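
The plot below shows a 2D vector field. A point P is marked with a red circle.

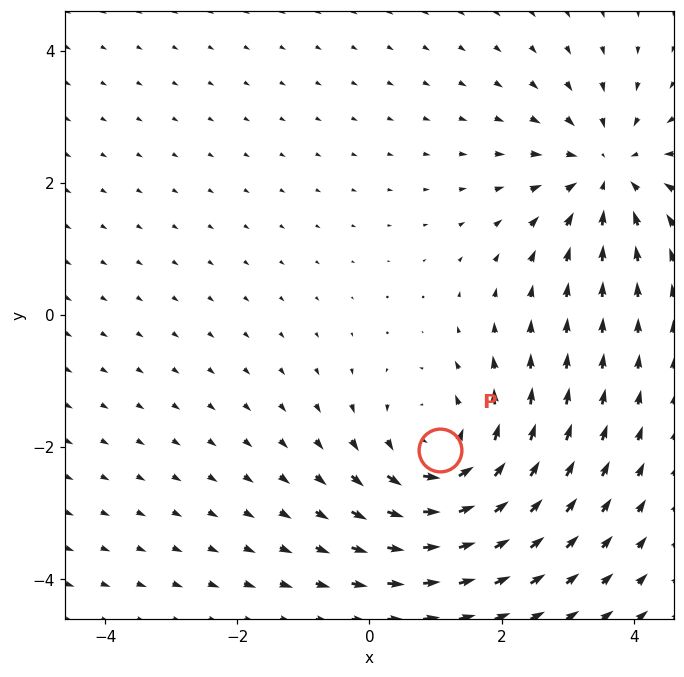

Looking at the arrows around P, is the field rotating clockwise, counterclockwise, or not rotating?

Near P at (1.1, -2.0) the arrows circulate counterclockwise. The curl (z-component) there is about +4; positive curl means counterclockwise rotation.

counterclockwise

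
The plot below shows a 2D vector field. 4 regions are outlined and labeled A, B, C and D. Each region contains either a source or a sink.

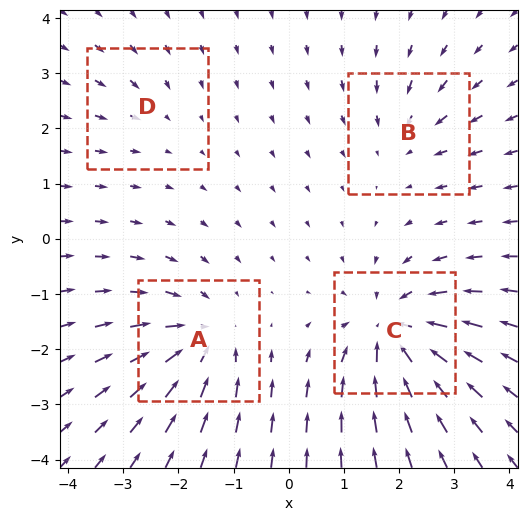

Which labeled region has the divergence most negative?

Divergence at each region's feature centre — A: about -5, B: about -3, C: about -7, D: about -2. Region C is most negative.

C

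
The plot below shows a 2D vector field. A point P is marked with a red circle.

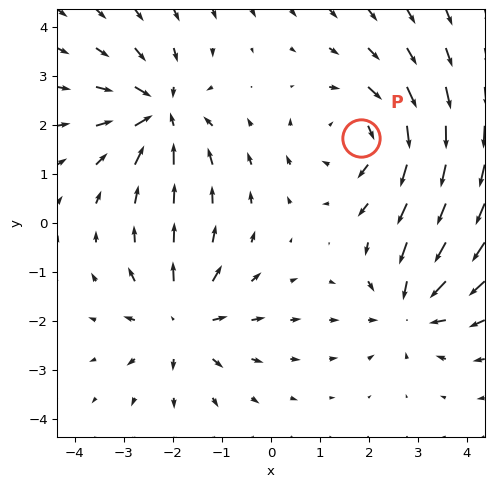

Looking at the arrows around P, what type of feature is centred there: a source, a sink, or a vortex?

vortex

At P (1.8, 1.7) the arrows circulate clockwise. Divergence ≈0, curl about -4 — near-zero divergence with nonzero curl is a vortex.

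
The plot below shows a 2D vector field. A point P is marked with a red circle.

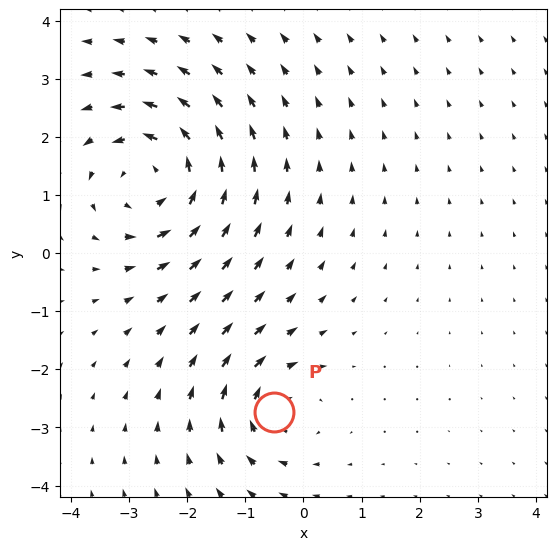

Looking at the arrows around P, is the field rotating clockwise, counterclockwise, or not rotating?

Near P at (-0.5, -2.7) the arrows circulate clockwise. The curl (z-component) there is about -4; negative curl means clockwise rotation.

clockwise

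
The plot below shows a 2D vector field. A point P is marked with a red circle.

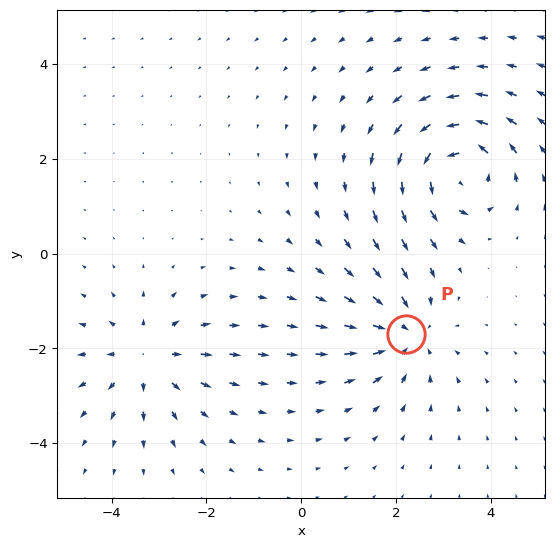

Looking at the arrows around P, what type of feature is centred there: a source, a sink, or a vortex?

At P (2.2, -1.7) the arrows converge inward. Divergence about -4, curl ≈0 — negative divergence with near-zero curl is a sink.

sink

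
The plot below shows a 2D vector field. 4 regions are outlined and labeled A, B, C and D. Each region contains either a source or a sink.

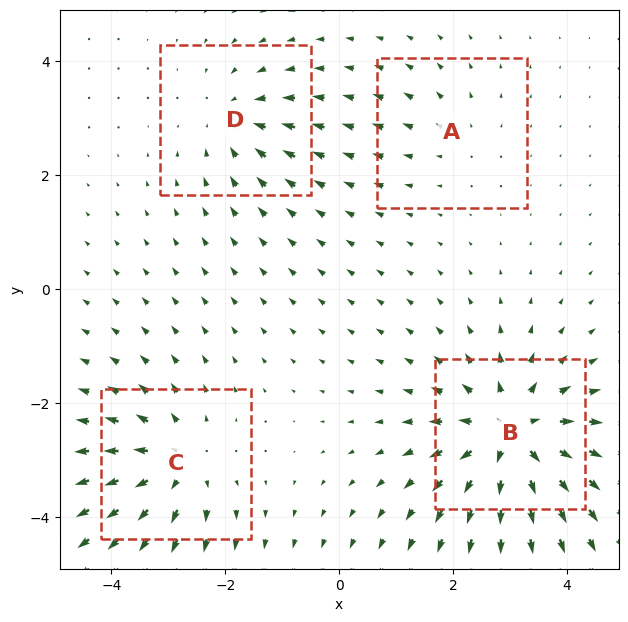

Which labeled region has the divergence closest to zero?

A

Divergence at each region's feature centre — A: about +2, B: about +7, C: about +5, D: about -4. Region A is closest to zero.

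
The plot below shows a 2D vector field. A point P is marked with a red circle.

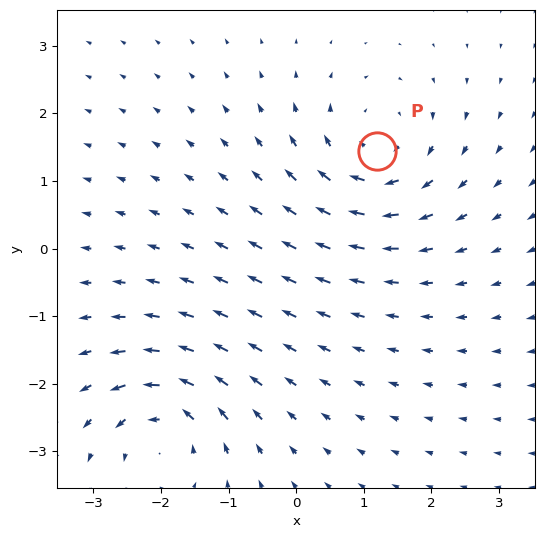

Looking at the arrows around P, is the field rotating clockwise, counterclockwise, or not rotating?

Near P at (1.2, 1.5) the arrows circulate clockwise. The curl (z-component) there is about -3; negative curl means clockwise rotation.

clockwise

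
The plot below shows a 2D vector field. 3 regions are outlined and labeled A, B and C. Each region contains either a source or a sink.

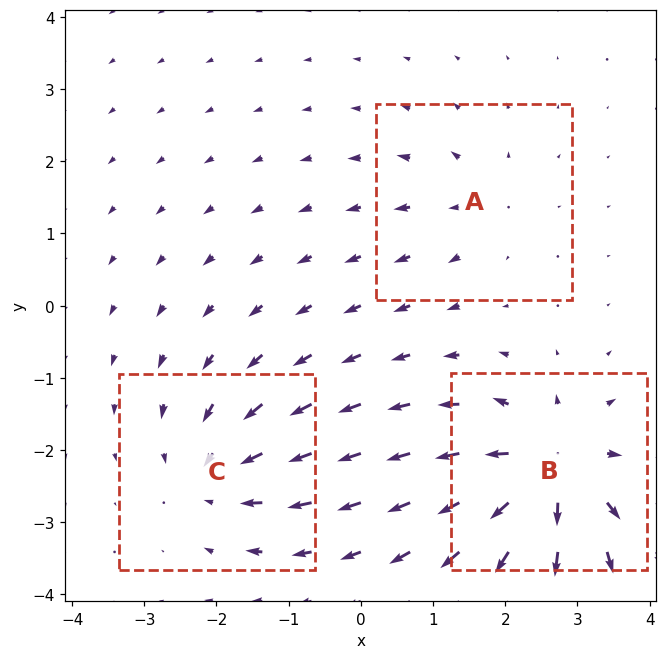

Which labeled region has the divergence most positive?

Divergence at each region's feature centre — A: about +2, B: about +6, C: about -4. Region B is most positive.

B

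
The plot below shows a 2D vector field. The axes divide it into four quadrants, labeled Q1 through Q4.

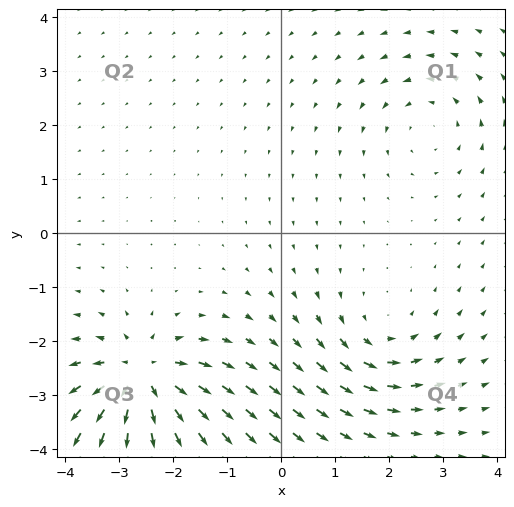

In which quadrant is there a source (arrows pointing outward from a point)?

The source sits at approximately (-2.6, -2.7), which lies in quadrant Q3. The divergence there is about +7, positive as expected for a source.

Q3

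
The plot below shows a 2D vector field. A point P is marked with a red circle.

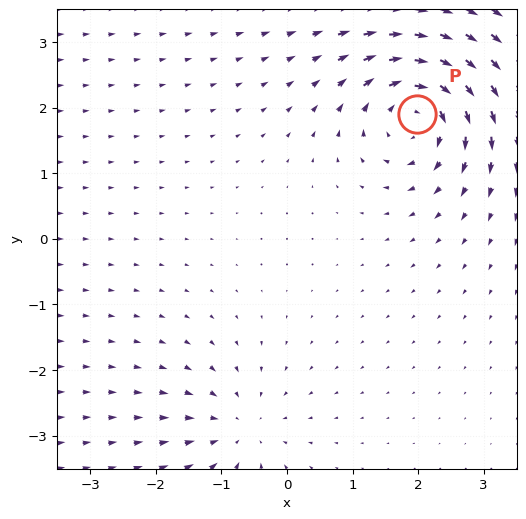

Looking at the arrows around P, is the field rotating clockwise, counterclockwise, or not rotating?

Near P at (2.0, 1.9) the arrows circulate clockwise. The curl (z-component) there is about -6; negative curl means clockwise rotation.

clockwise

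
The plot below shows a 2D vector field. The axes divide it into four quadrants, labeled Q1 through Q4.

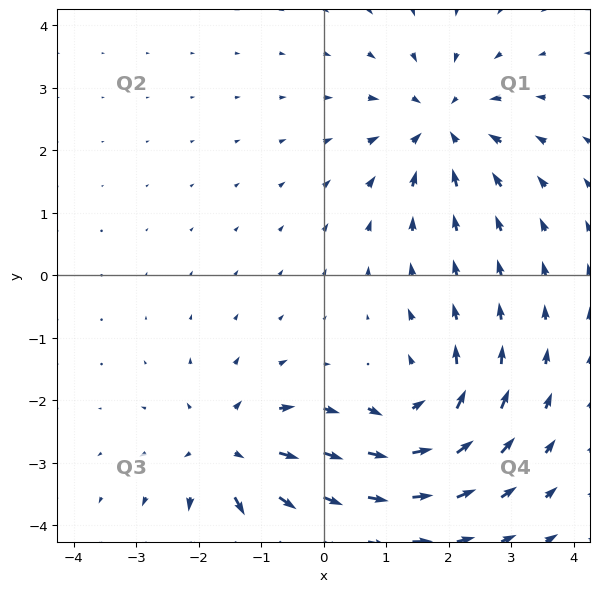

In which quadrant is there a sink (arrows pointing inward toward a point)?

The sink sits at approximately (1.9, 2.4), which lies in quadrant Q1. The divergence there is about -5, negative as expected for a sink.

Q1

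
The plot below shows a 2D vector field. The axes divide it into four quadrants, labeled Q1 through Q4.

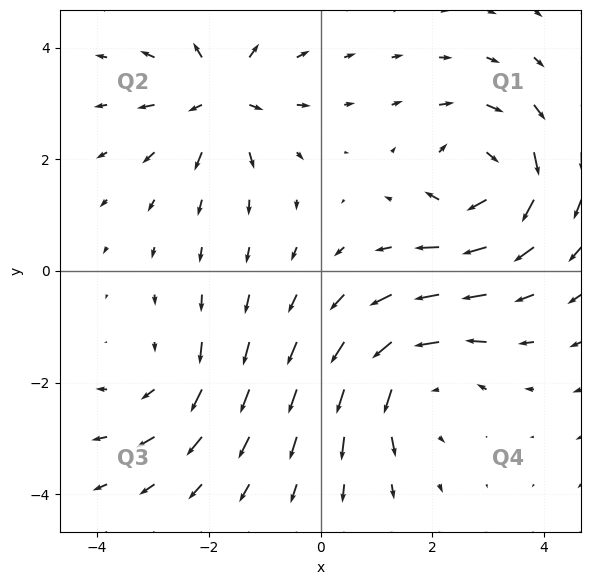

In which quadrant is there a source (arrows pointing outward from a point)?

Q2

The source sits at approximately (-1.8, 3.1), which lies in quadrant Q2. The divergence there is about +5, positive as expected for a source.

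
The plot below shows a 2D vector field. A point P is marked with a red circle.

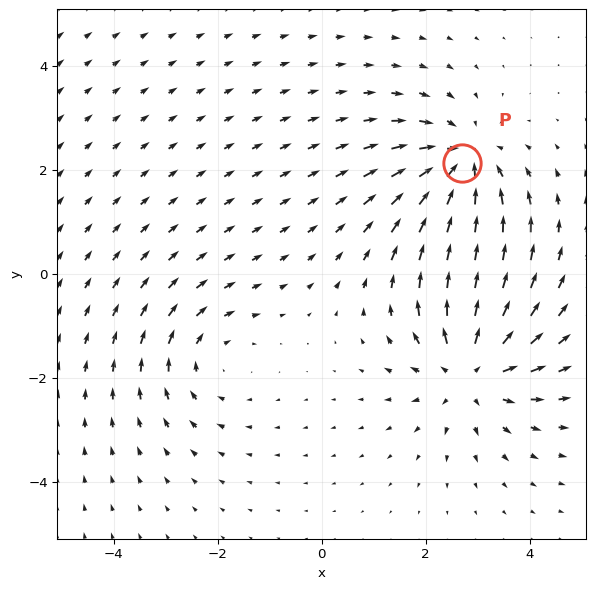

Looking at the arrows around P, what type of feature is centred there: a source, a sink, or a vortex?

sink

At P (2.7, 2.1) the arrows converge inward. Divergence about -4, curl ≈0 — negative divergence with near-zero curl is a sink.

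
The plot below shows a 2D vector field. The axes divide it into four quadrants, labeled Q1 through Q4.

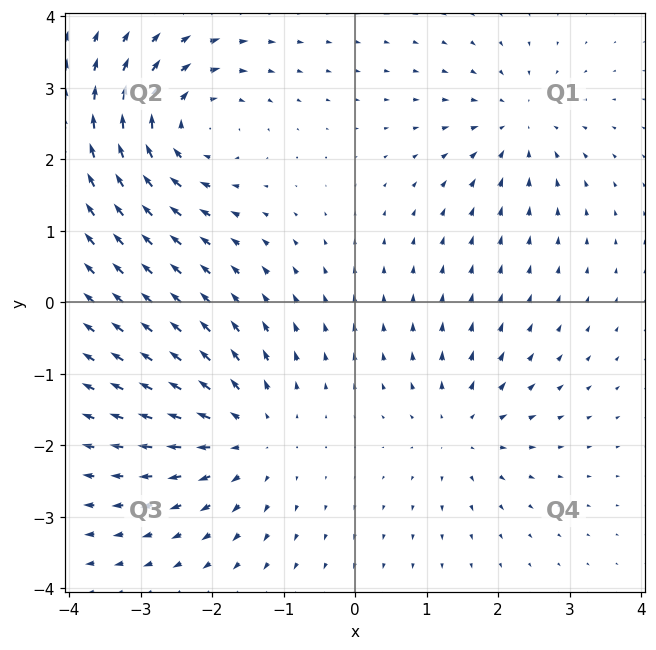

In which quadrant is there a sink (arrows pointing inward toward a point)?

Q1

The sink sits at approximately (2.3, 2.5), which lies in quadrant Q1. The divergence there is about -4, negative as expected for a sink.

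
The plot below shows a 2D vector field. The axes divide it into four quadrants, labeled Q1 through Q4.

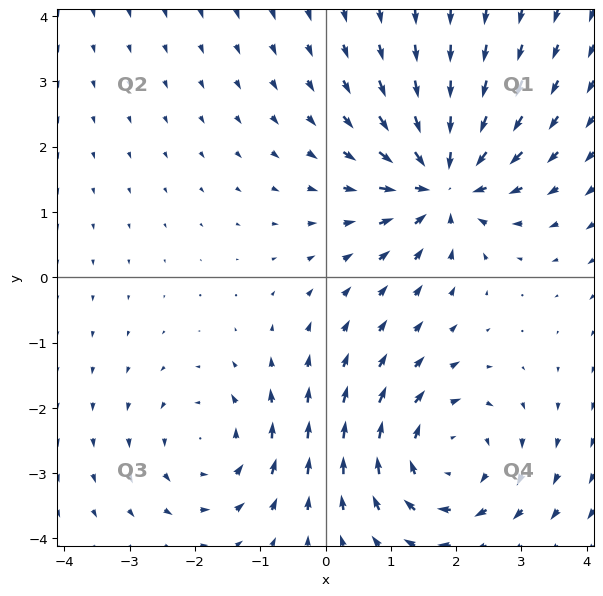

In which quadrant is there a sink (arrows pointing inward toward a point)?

The sink sits at approximately (1.8, 1.5), which lies in quadrant Q1. The divergence there is about -6, negative as expected for a sink.

Q1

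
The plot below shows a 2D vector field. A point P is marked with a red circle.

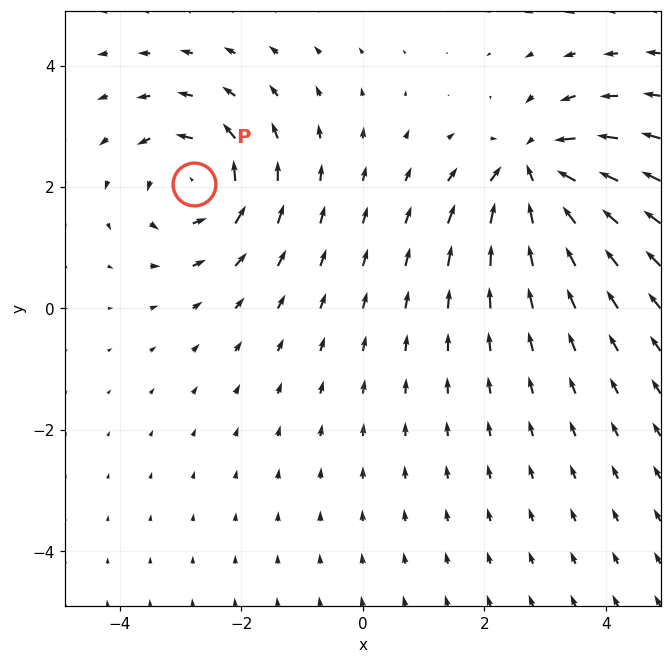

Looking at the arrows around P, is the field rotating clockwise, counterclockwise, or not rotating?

counterclockwise

Near P at (-2.8, 2.0) the arrows circulate counterclockwise. The curl (z-component) there is about +5; positive curl means counterclockwise rotation.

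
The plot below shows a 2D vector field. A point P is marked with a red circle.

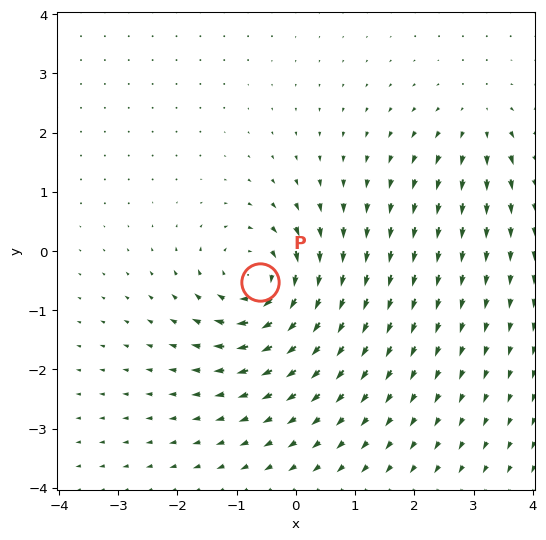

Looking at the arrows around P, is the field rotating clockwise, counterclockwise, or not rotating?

clockwise

Near P at (-0.6, -0.5) the arrows circulate clockwise. The curl (z-component) there is about -5; negative curl means clockwise rotation.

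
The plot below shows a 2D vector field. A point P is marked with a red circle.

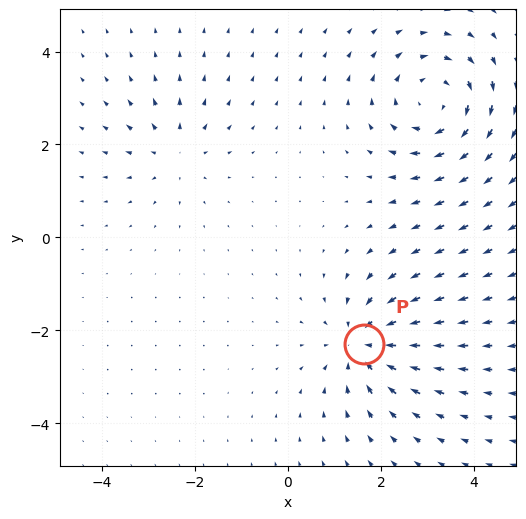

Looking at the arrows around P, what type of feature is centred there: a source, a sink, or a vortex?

sink

At P (1.6, -2.3) the arrows converge inward. Divergence about -4, curl ≈0 — negative divergence with near-zero curl is a sink.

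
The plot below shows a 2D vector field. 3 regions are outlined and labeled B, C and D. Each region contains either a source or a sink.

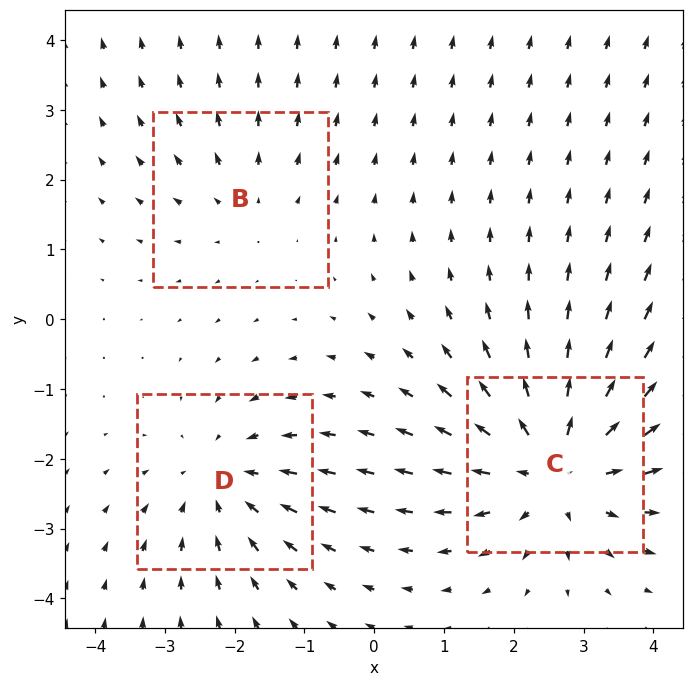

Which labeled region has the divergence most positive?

Divergence at each region's feature centre — B: about +2, C: about +4, D: about -3. Region C is most positive.

C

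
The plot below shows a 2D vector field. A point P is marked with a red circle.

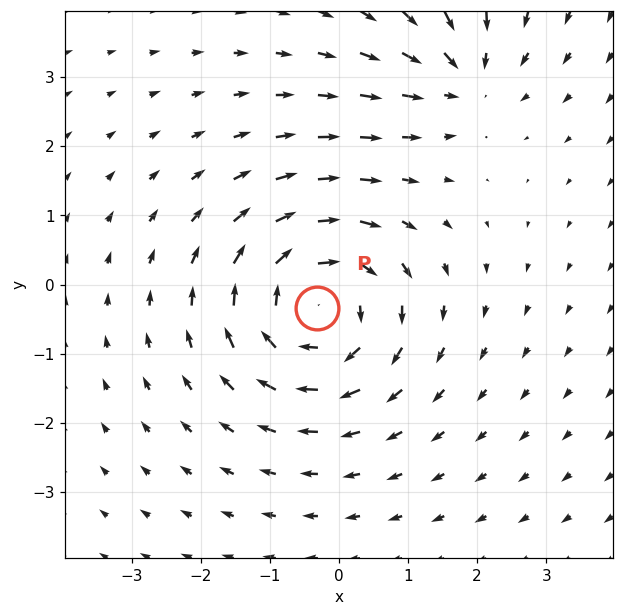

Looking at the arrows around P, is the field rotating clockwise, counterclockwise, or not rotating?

clockwise

Near P at (-0.3, -0.3) the arrows circulate clockwise. The curl (z-component) there is about -4; negative curl means clockwise rotation.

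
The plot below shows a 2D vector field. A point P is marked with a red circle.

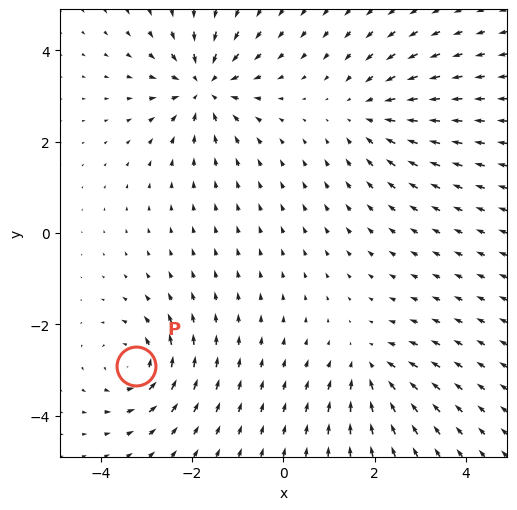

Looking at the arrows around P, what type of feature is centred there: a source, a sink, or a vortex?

vortex

At P (-3.2, -2.9) the arrows circulate counterclockwise. Divergence ≈0, curl about +5 — near-zero divergence with nonzero curl is a vortex.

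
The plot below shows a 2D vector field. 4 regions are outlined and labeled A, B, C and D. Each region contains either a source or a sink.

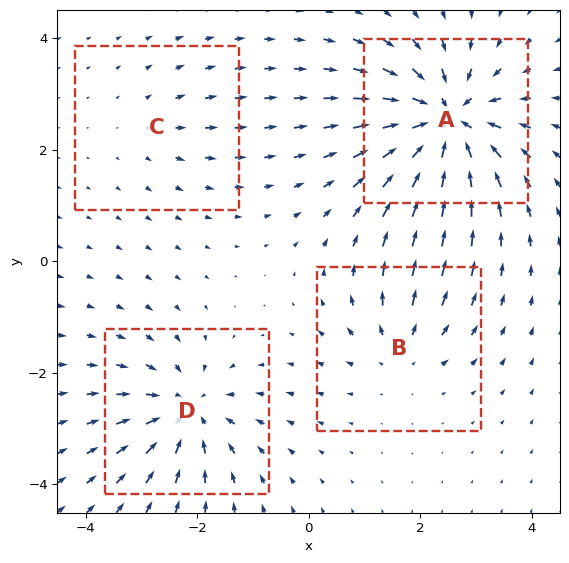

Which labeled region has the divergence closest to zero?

C

Divergence at each region's feature centre — A: about -8, B: about +4, C: about +2, D: about -5. Region C is closest to zero.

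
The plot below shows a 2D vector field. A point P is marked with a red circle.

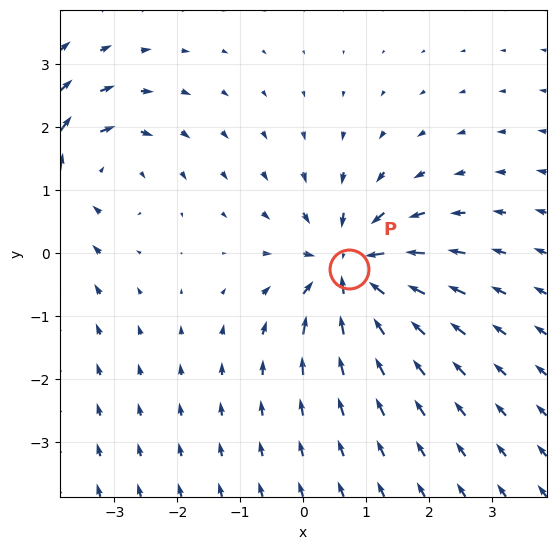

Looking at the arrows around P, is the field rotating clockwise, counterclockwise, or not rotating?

Near P at (0.7, -0.2) the arrows show no circulation. The curl there is ≈0.

not rotating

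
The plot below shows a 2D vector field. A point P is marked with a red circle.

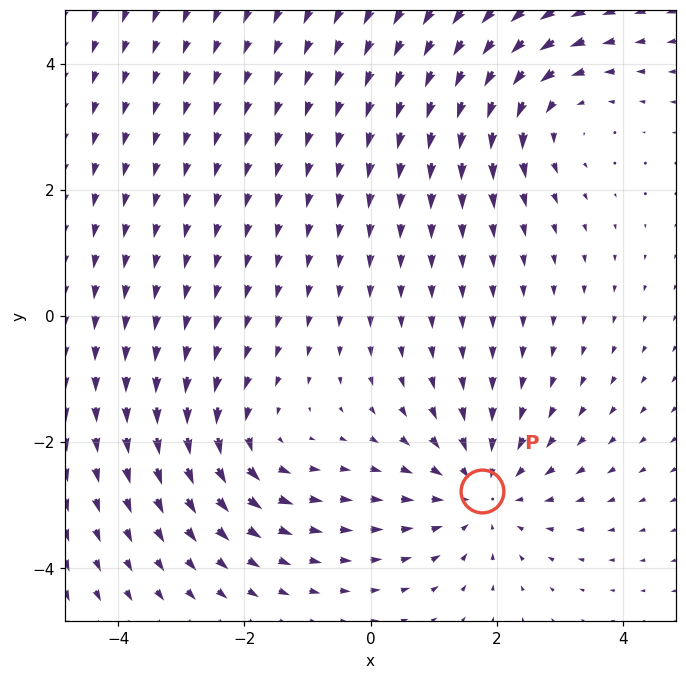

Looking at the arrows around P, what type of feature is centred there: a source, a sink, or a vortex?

sink

At P (1.8, -2.8) the arrows converge inward. Divergence about -3, curl ≈0 — negative divergence with near-zero curl is a sink.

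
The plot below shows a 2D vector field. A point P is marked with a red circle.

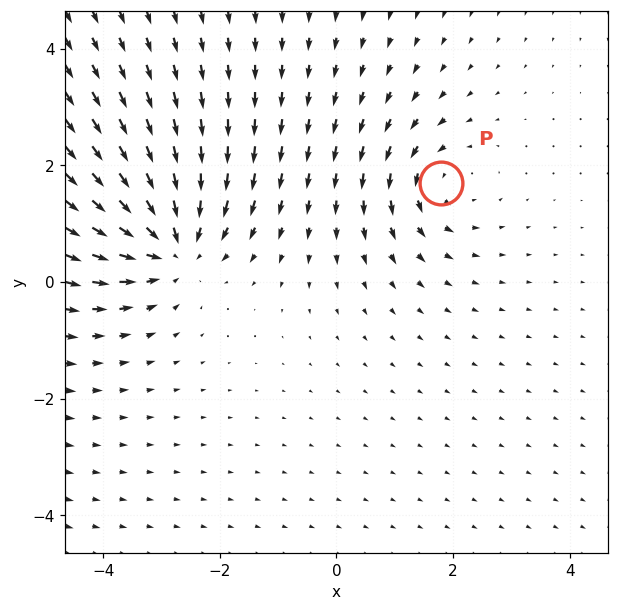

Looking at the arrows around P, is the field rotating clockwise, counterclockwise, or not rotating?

counterclockwise

Near P at (1.8, 1.7) the arrows circulate counterclockwise. The curl (z-component) there is about +3; positive curl means counterclockwise rotation.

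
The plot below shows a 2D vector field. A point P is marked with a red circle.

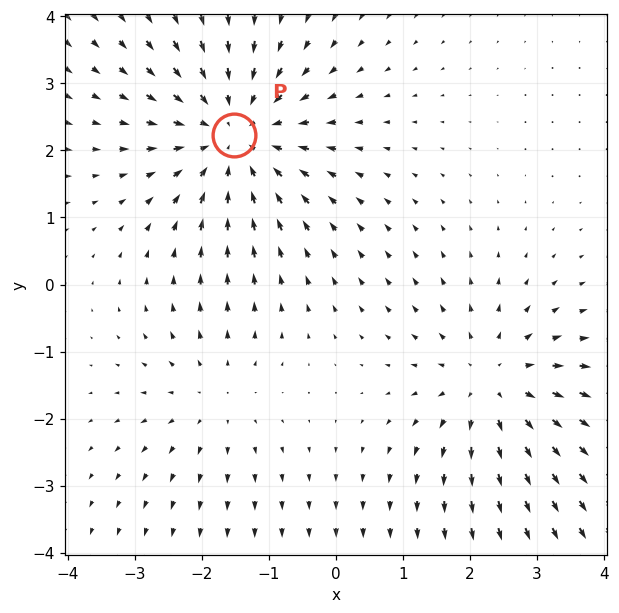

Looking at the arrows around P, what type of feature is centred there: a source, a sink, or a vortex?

sink

At P (-1.5, 2.2) the arrows converge inward. Divergence about -4, curl ≈0 — negative divergence with near-zero curl is a sink.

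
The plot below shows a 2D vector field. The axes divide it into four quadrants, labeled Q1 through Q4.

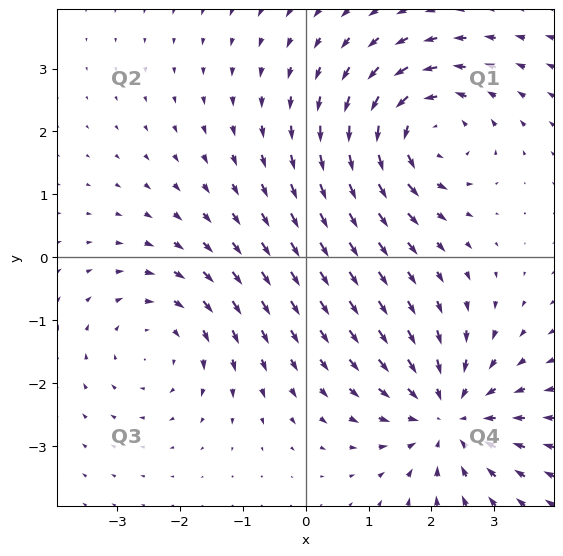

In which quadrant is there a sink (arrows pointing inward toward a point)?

The sink sits at approximately (2.3, -2.5), which lies in quadrant Q4. The divergence there is about -4, negative as expected for a sink.

Q4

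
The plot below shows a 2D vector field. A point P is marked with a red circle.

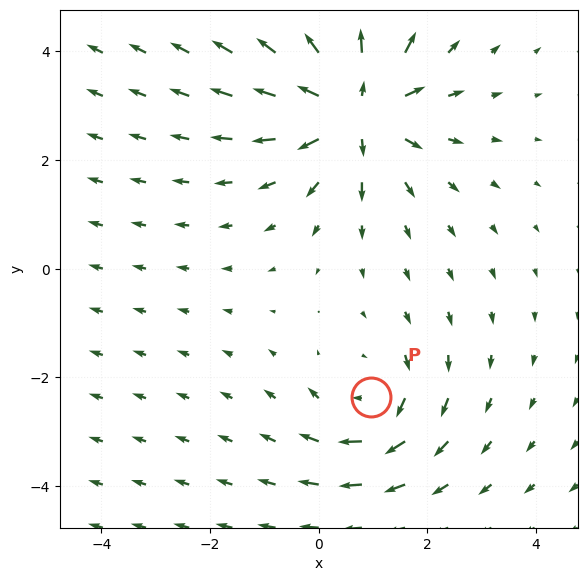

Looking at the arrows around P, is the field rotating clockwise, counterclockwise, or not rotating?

Near P at (1.0, -2.4) the arrows circulate clockwise. The curl (z-component) there is about -3; negative curl means clockwise rotation.

clockwise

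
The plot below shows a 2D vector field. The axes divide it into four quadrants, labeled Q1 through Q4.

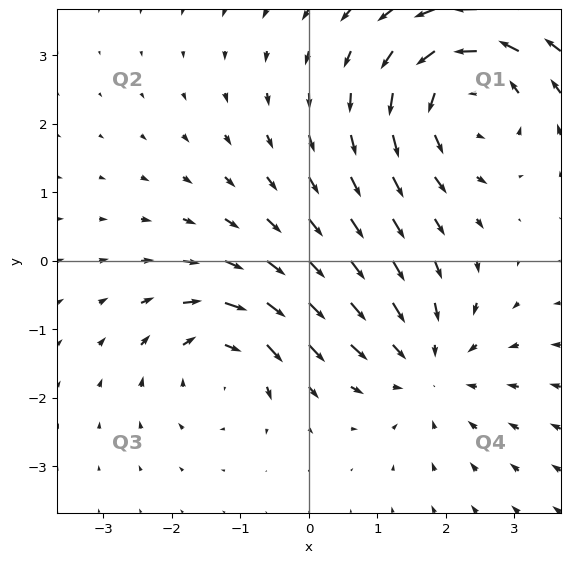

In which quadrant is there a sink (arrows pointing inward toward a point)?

Q4

The sink sits at approximately (1.7, -1.5), which lies in quadrant Q4. The divergence there is about -3, negative as expected for a sink.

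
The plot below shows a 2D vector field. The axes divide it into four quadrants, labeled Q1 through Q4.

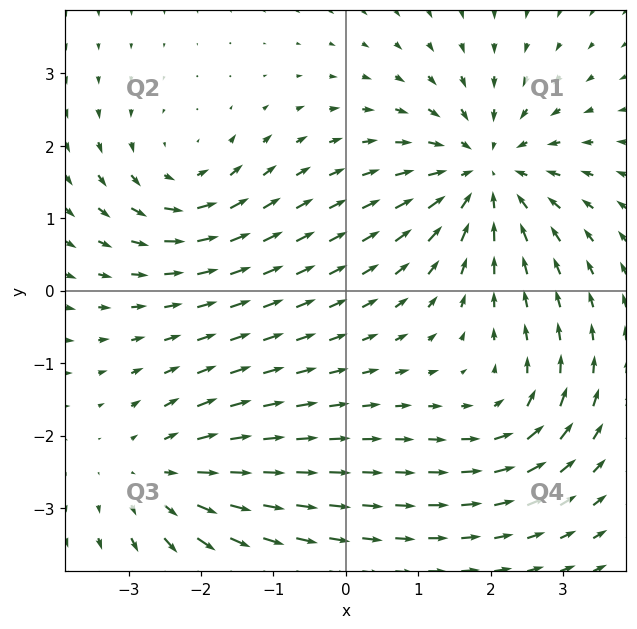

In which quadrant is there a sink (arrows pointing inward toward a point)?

The sink sits at approximately (1.9, 1.6), which lies in quadrant Q1. The divergence there is about -5, negative as expected for a sink.

Q1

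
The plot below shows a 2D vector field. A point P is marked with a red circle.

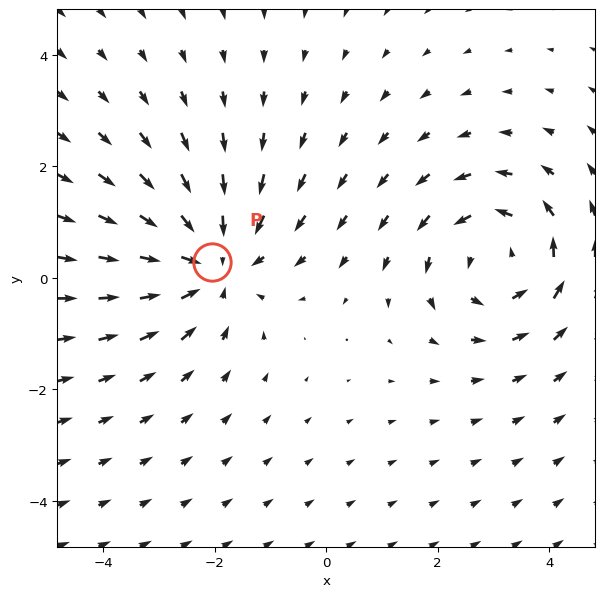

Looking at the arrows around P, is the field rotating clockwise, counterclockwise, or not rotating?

not rotating

Near P at (-2.0, 0.3) the arrows show no circulation. The curl there is ≈0.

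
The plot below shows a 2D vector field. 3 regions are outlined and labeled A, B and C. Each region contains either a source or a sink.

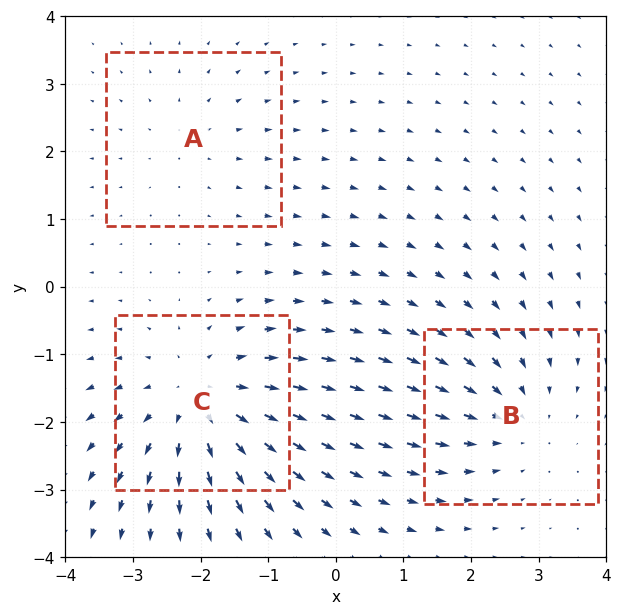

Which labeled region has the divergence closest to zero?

Divergence at each region's feature centre — A: about +2, B: about -3, C: about +4. Region A is closest to zero.

A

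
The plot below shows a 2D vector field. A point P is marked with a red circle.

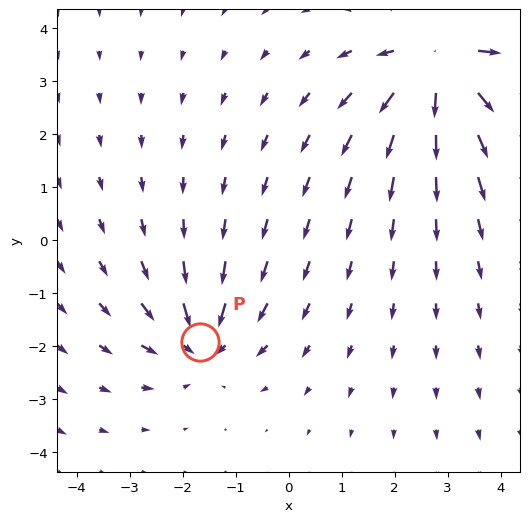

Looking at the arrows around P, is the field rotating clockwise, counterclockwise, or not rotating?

Near P at (-1.7, -1.9) the arrows show no circulation. The curl there is ≈0.

not rotating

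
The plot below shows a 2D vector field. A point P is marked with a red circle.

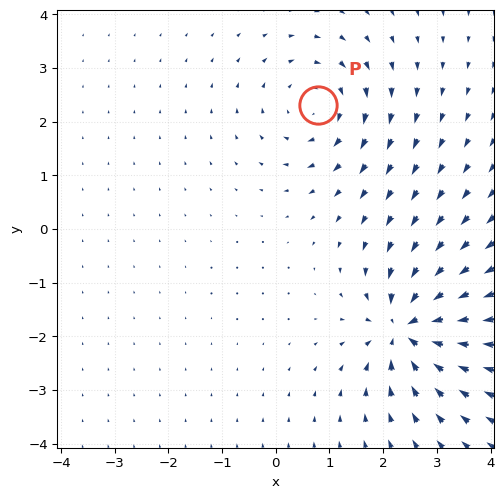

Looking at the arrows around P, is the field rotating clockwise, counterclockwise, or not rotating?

Near P at (0.8, 2.3) the arrows circulate clockwise. The curl (z-component) there is about -4; negative curl means clockwise rotation.

clockwise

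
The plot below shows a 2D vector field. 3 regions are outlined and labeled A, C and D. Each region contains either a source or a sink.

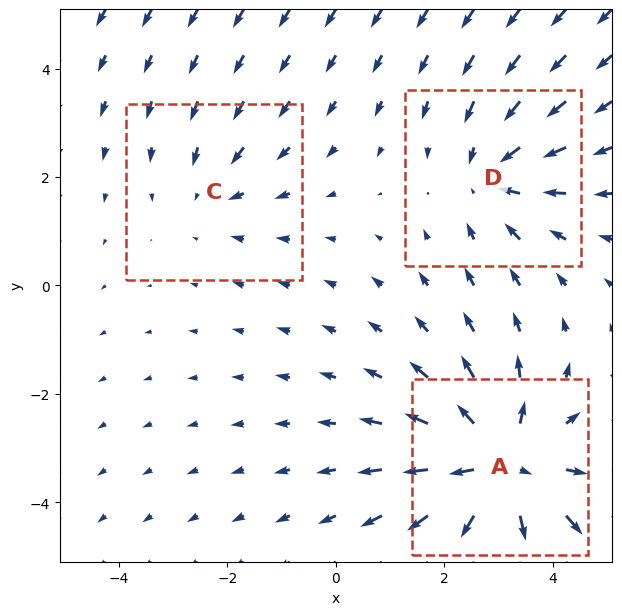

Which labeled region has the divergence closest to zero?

C

Divergence at each region's feature centre — A: about +4, C: about -2, D: about -3. Region C is closest to zero.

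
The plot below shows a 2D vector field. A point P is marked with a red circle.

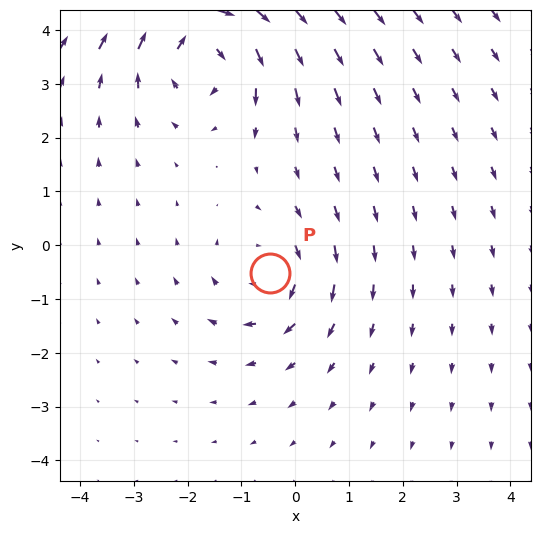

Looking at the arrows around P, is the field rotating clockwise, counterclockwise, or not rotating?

Near P at (-0.5, -0.5) the arrows circulate clockwise. The curl (z-component) there is about -3; negative curl means clockwise rotation.

clockwise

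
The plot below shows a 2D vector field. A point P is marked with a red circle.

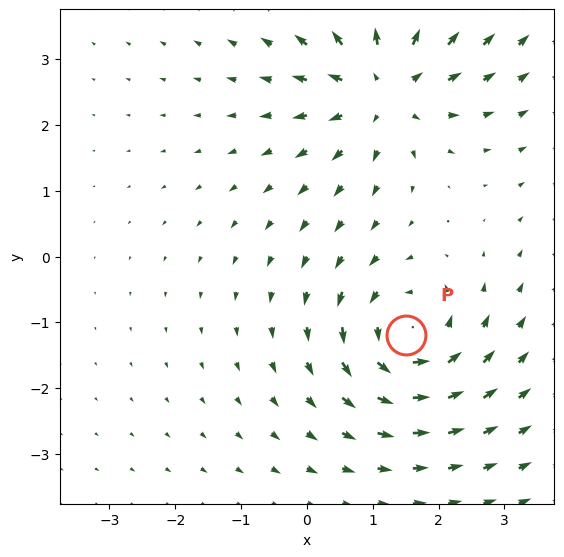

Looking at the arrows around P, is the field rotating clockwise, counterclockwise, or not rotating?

counterclockwise

Near P at (1.5, -1.2) the arrows circulate counterclockwise. The curl (z-component) there is about +5; positive curl means counterclockwise rotation.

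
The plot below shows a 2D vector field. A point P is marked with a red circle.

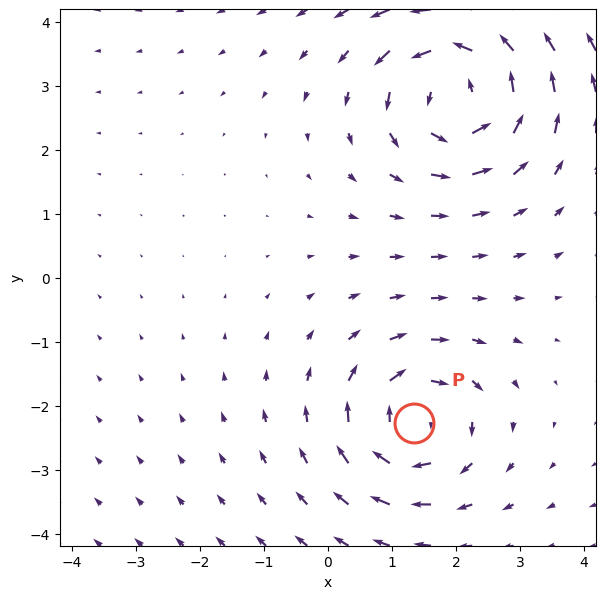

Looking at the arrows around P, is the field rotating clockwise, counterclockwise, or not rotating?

Near P at (1.3, -2.3) the arrows circulate clockwise. The curl (z-component) there is about -4; negative curl means clockwise rotation.

clockwise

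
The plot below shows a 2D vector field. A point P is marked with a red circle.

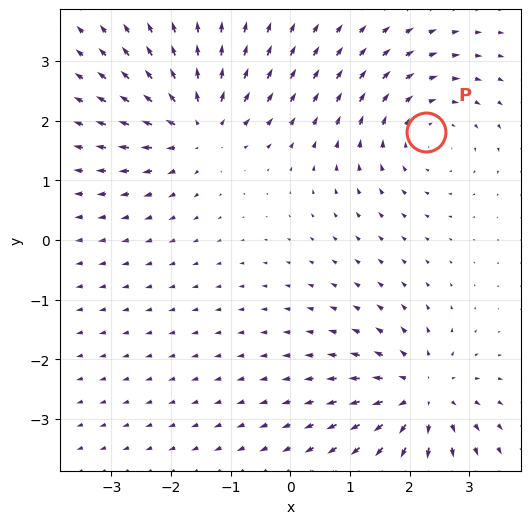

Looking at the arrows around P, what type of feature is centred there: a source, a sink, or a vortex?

vortex

At P (2.3, 1.8) the arrows circulate clockwise. Divergence ≈0, curl about -4 — near-zero divergence with nonzero curl is a vortex.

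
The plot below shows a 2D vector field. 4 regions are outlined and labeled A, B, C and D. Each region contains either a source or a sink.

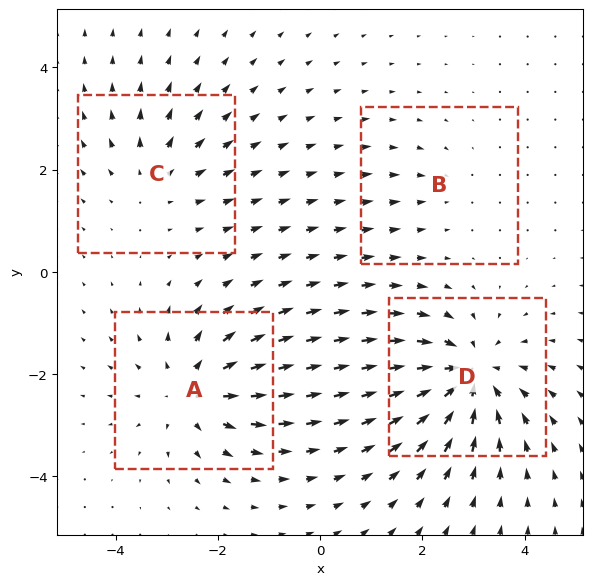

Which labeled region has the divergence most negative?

Divergence at each region's feature centre — A: about +5, B: about -2, C: about +3, D: about -7. Region D is most negative.

D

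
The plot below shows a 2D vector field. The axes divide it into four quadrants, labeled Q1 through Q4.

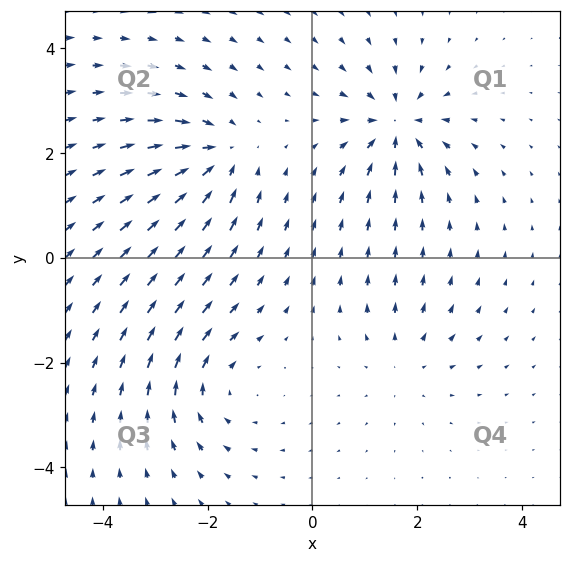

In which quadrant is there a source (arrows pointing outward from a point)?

Q4

The source sits at approximately (1.8, -2.0), which lies in quadrant Q4. The divergence there is about +3, positive as expected for a source.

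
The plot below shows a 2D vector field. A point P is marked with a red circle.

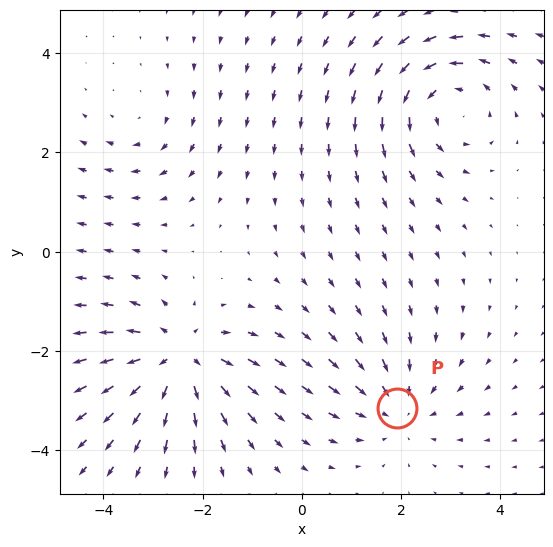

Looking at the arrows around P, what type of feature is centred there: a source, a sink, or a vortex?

At P (1.9, -3.2) the arrows converge inward. Divergence about -3, curl ≈0 — negative divergence with near-zero curl is a sink.

sink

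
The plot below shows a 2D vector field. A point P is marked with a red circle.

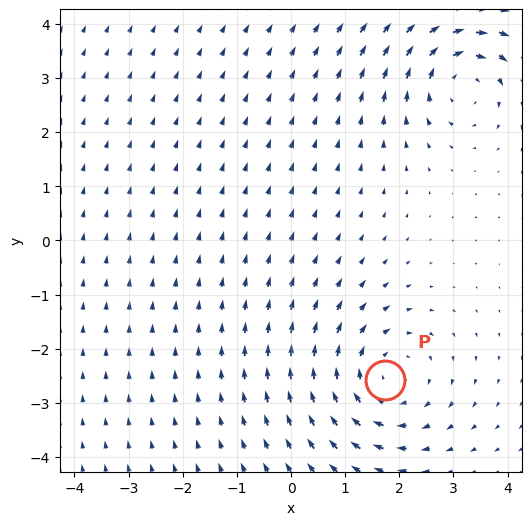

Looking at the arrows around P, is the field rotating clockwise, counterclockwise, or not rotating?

clockwise

Near P at (1.7, -2.6) the arrows circulate clockwise. The curl (z-component) there is about -3; negative curl means clockwise rotation.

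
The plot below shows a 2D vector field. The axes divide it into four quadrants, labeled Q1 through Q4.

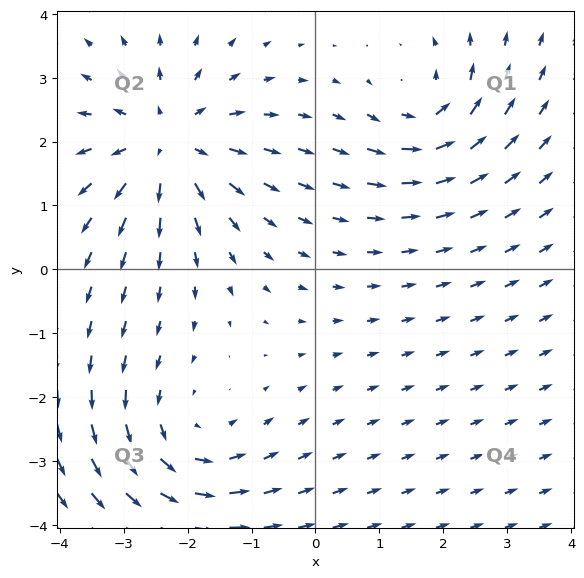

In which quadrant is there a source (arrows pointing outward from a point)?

Q2

The source sits at approximately (-2.3, 2.0), which lies in quadrant Q2. The divergence there is about +5, positive as expected for a source.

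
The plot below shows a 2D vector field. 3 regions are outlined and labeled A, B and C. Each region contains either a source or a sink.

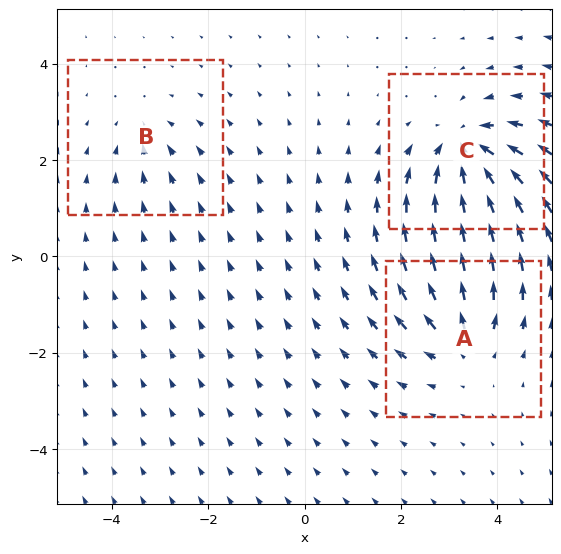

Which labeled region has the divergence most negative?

C

Divergence at each region's feature centre — A: about +4, B: about -2, C: about -6. Region C is most negative.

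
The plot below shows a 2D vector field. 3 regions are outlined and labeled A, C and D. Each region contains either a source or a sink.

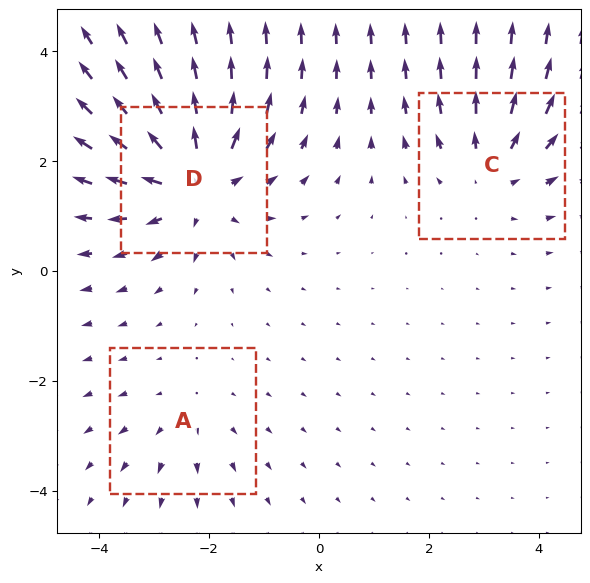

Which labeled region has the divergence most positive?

D

Divergence at each region's feature centre — A: about +2, C: about +3, D: about +5. Region D is most positive.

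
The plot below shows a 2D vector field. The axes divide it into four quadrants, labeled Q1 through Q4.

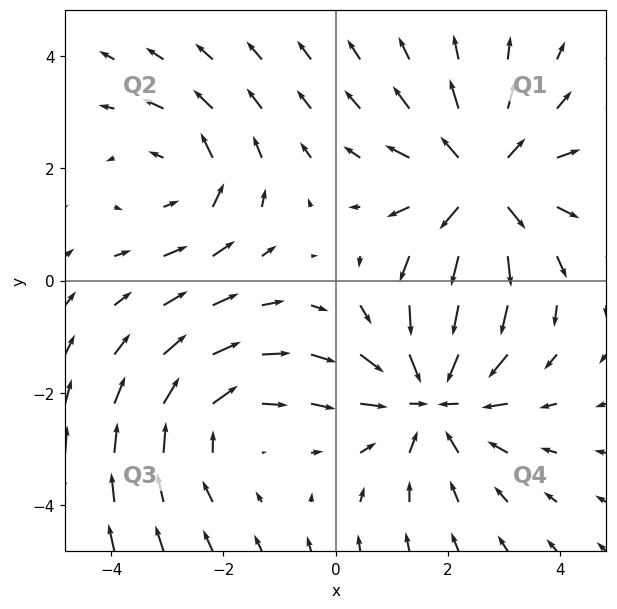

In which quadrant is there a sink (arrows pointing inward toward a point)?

The sink sits at approximately (1.7, -2.1), which lies in quadrant Q4. The divergence there is about -4, negative as expected for a sink.

Q4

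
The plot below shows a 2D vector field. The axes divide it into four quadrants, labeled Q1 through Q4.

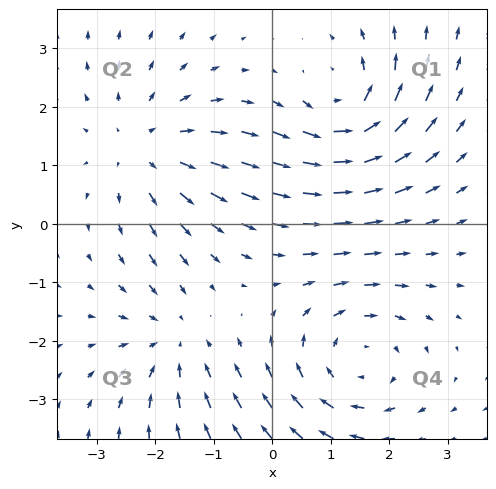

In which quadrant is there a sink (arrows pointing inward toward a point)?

The sink sits at approximately (-1.7, -2.0), which lies in quadrant Q3. The divergence there is about -3, negative as expected for a sink.

Q3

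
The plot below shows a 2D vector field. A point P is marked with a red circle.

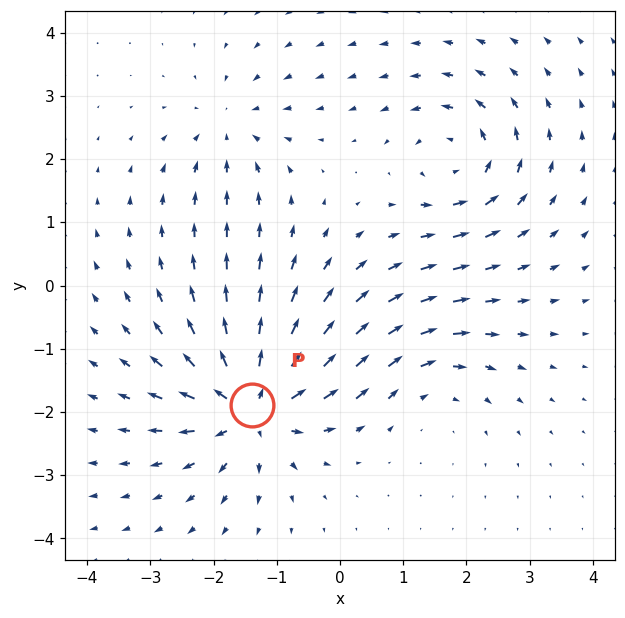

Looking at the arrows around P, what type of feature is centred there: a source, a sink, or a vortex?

source

At P (-1.4, -1.9) the arrows spread outward. Divergence about +7, curl ≈0 — positive divergence with near-zero curl is a source.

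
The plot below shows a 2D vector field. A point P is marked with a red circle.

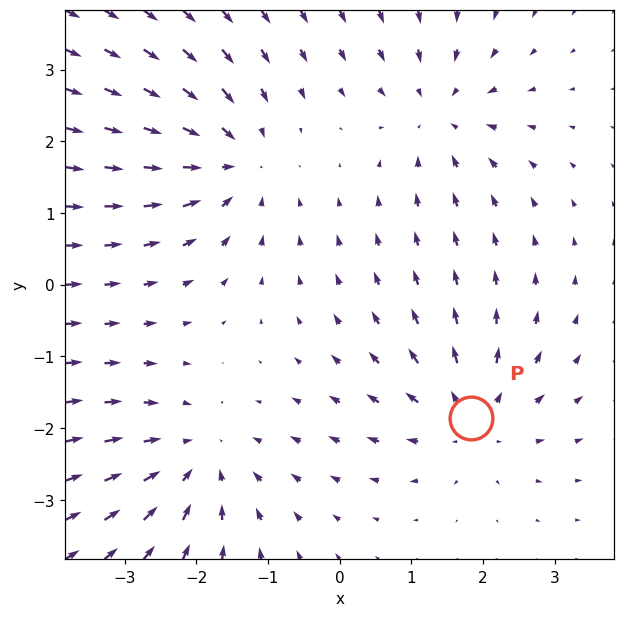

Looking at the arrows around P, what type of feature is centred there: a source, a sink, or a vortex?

At P (1.8, -1.9) the arrows spread outward. Divergence about +4, curl ≈0 — positive divergence with near-zero curl is a source.

source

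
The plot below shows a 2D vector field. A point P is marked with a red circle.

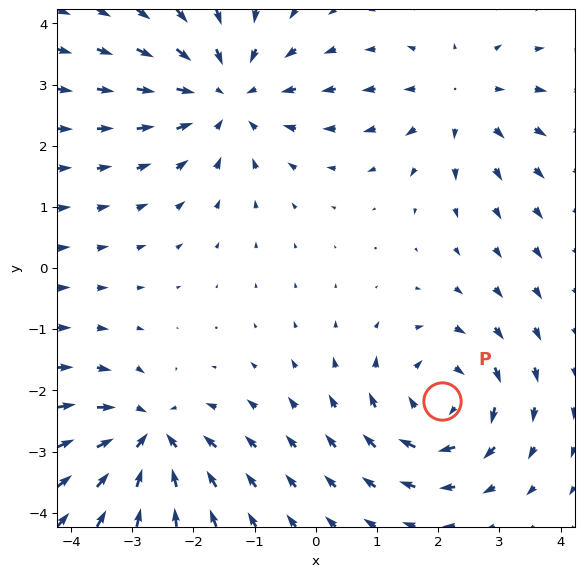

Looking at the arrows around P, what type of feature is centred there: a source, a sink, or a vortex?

At P (2.1, -2.2) the arrows circulate clockwise. Divergence ≈0, curl about -4 — near-zero divergence with nonzero curl is a vortex.

vortex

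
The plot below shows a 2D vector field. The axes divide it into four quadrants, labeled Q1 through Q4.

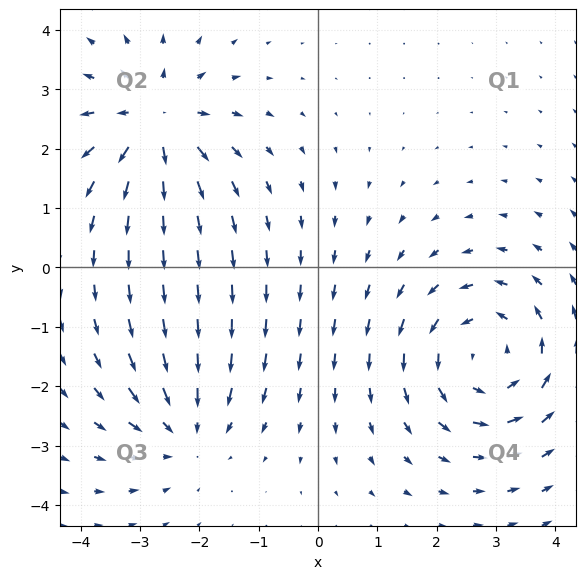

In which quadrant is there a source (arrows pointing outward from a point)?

Q2

The source sits at approximately (-2.7, 2.4), which lies in quadrant Q2. The divergence there is about +4, positive as expected for a source.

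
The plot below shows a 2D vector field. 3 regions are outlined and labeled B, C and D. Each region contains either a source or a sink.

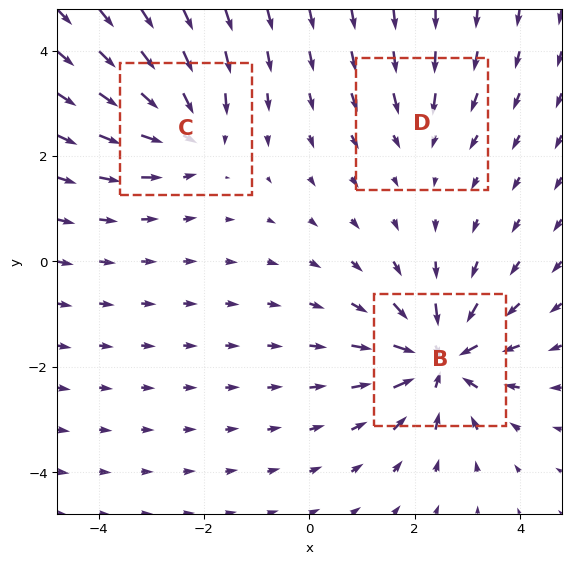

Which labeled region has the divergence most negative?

B

Divergence at each region's feature centre — B: about -6, C: about -4, D: about -2. Region B is most negative.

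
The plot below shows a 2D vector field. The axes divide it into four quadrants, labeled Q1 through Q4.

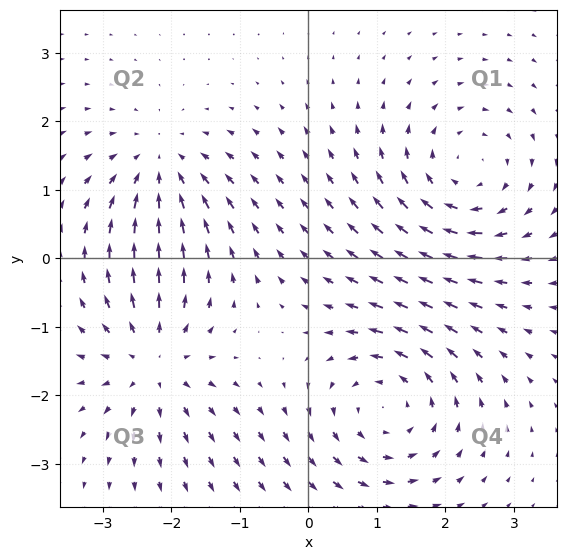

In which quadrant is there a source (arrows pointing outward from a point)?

Q3

The source sits at approximately (-2.3, -1.5), which lies in quadrant Q3. The divergence there is about +4, positive as expected for a source.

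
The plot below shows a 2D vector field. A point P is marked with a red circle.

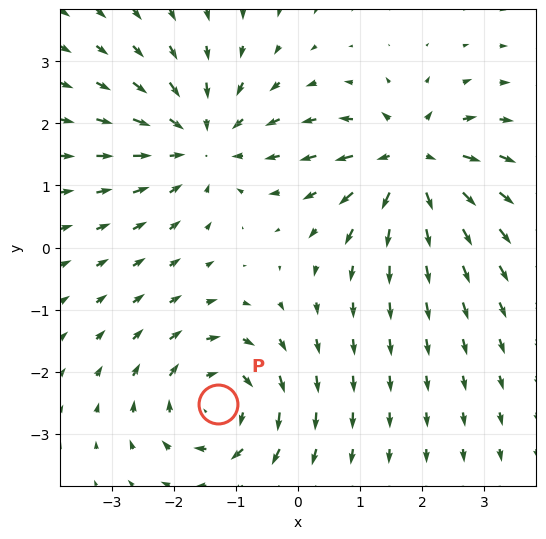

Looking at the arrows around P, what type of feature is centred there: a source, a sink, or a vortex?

vortex

At P (-1.3, -2.5) the arrows circulate clockwise. Divergence ≈0, curl about -5 — near-zero divergence with nonzero curl is a vortex.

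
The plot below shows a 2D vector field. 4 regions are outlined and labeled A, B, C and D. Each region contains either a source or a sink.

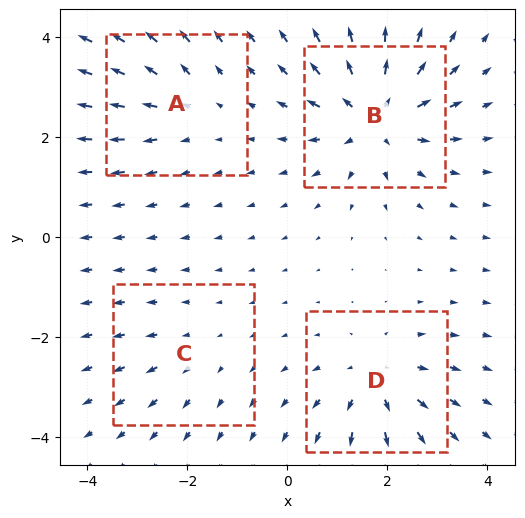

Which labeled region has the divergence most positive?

Divergence at each region's feature centre — A: about +3, B: about +7, C: about +2, D: about +5. Region B is most positive.

B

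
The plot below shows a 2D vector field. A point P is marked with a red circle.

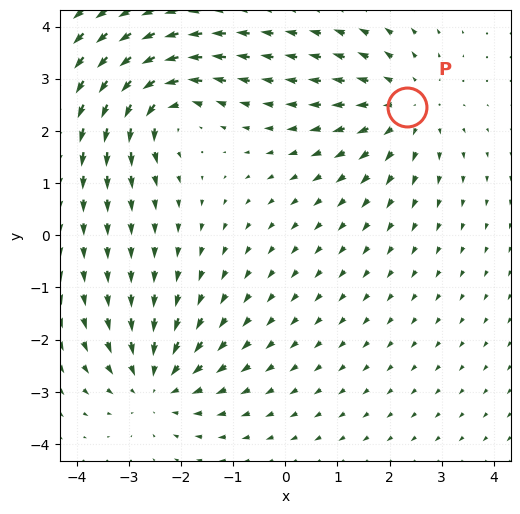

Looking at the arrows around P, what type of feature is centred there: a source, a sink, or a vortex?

At P (2.3, 2.5) the arrows spread outward. Divergence about +4, curl ≈0 — positive divergence with near-zero curl is a source.

source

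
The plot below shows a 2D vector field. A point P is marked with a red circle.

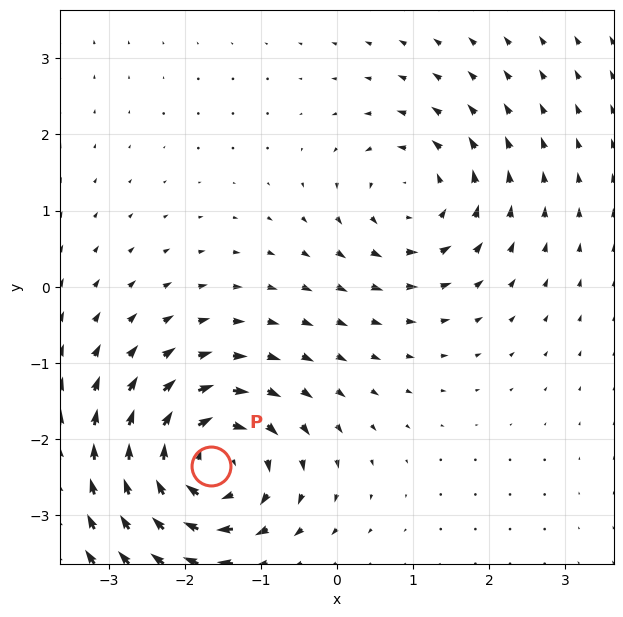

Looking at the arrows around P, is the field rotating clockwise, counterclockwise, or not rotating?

clockwise

Near P at (-1.7, -2.4) the arrows circulate clockwise. The curl (z-component) there is about -7; negative curl means clockwise rotation.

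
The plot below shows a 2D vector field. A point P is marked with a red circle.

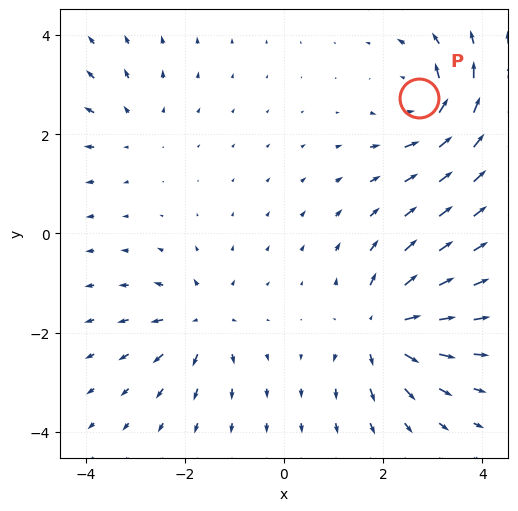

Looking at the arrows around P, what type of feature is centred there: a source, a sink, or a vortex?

vortex

At P (2.7, 2.7) the arrows circulate counterclockwise. Divergence ≈0, curl about +6 — near-zero divergence with nonzero curl is a vortex.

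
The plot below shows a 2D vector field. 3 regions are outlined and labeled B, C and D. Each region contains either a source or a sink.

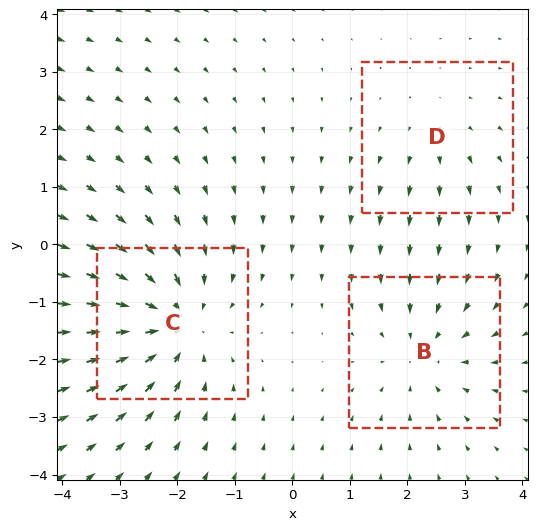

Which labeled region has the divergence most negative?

Divergence at each region's feature centre — B: about -3, C: about -4, D: about +2. Region C is most negative.

C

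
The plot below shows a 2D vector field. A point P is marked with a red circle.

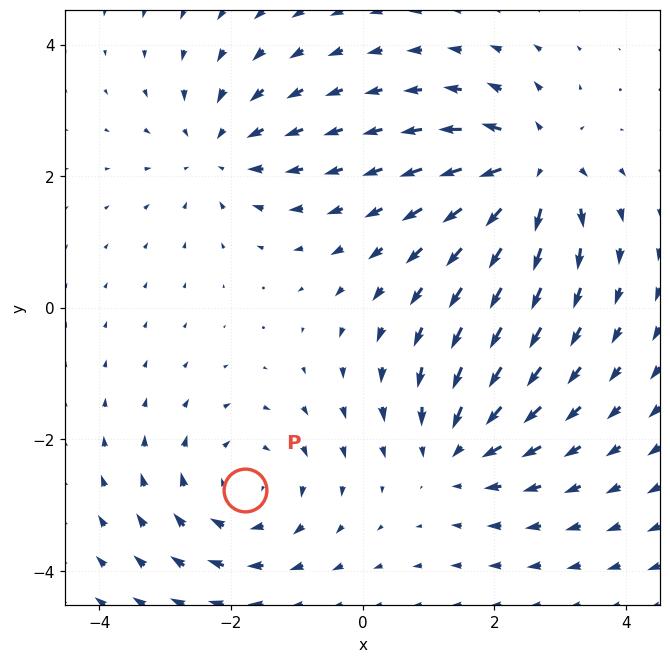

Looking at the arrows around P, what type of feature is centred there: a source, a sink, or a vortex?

vortex

At P (-1.8, -2.8) the arrows circulate clockwise. Divergence ≈0, curl about -4 — near-zero divergence with nonzero curl is a vortex.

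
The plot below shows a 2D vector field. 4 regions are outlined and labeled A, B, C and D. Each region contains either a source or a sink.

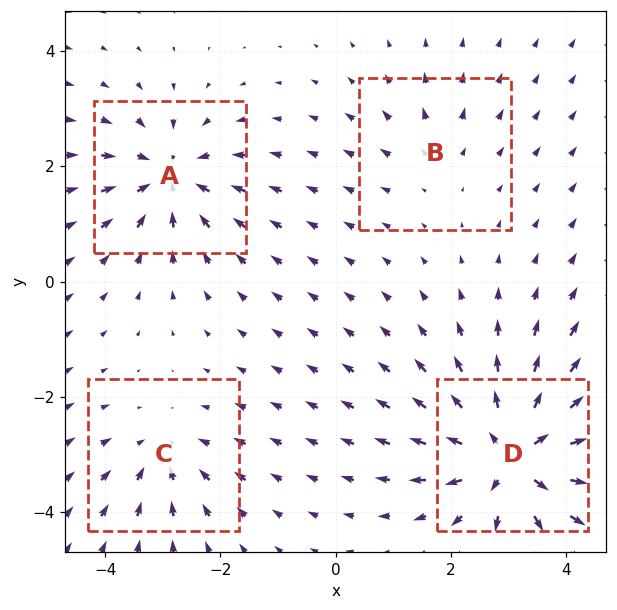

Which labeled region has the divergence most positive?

Divergence at each region's feature centre — A: about -6, B: about +2, C: about -4, D: about +8. Region D is most positive.

D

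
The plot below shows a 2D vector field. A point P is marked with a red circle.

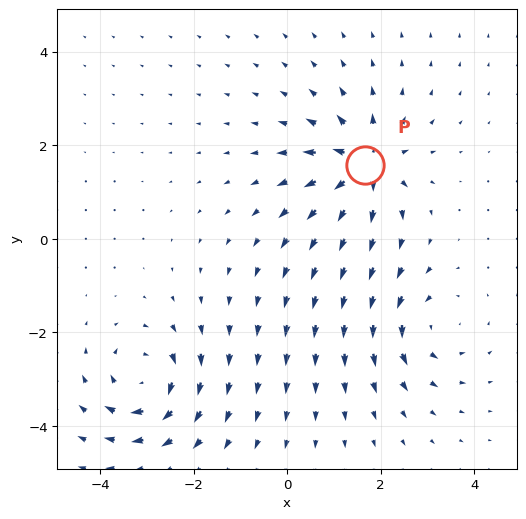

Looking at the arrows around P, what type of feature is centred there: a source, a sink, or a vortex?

At P (1.7, 1.6) the arrows spread outward. Divergence about +6, curl ≈0 — positive divergence with near-zero curl is a source.

source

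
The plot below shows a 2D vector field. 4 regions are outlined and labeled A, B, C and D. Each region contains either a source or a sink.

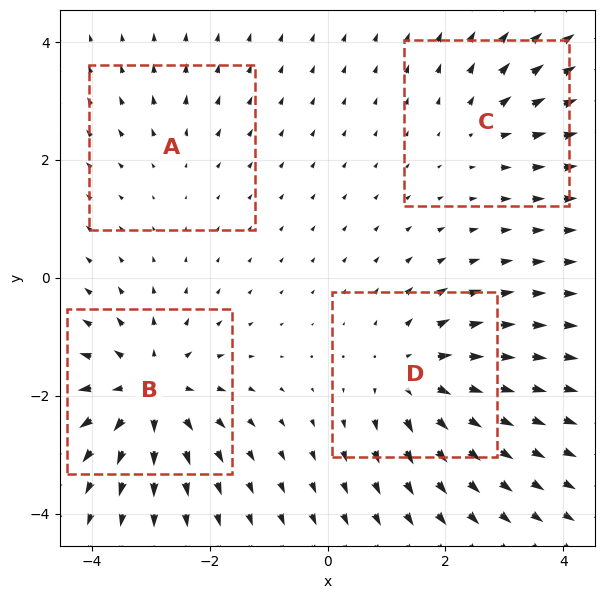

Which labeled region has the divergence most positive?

Divergence at each region's feature centre — A: about +2, B: about +7, C: about +3, D: about +5. Region B is most positive.

B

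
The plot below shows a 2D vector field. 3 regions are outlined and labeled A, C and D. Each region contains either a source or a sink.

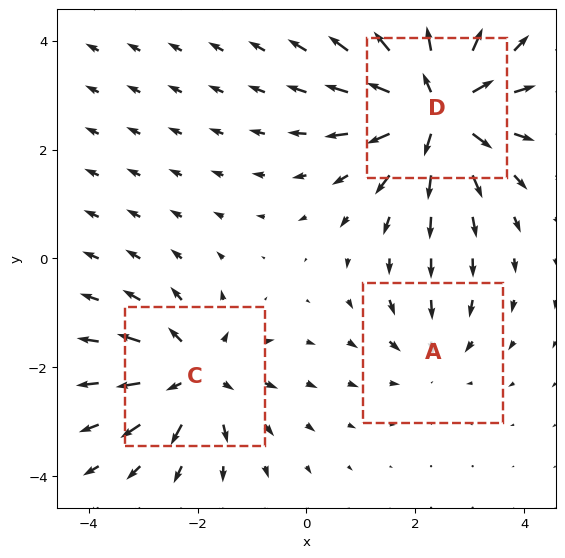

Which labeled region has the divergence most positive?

Divergence at each region's feature centre — A: about -2, C: about +4, D: about +6. Region D is most positive.

D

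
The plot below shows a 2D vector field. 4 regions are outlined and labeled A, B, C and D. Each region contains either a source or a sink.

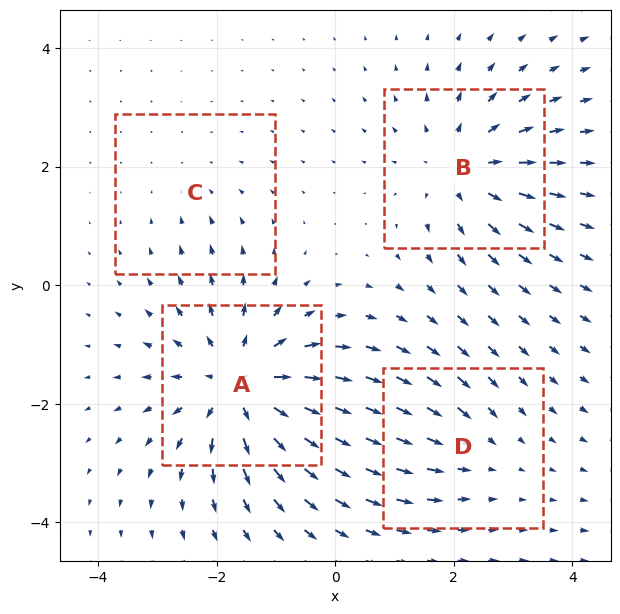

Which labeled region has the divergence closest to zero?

C

Divergence at each region's feature centre — A: about +7, B: about +5, C: about -2, D: about -3. Region C is closest to zero.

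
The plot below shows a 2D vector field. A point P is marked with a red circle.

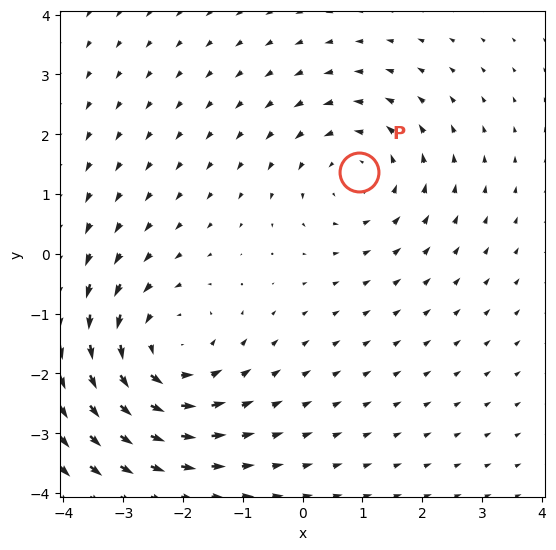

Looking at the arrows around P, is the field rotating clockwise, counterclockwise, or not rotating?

counterclockwise

Near P at (0.9, 1.4) the arrows circulate counterclockwise. The curl (z-component) there is about +3; positive curl means counterclockwise rotation.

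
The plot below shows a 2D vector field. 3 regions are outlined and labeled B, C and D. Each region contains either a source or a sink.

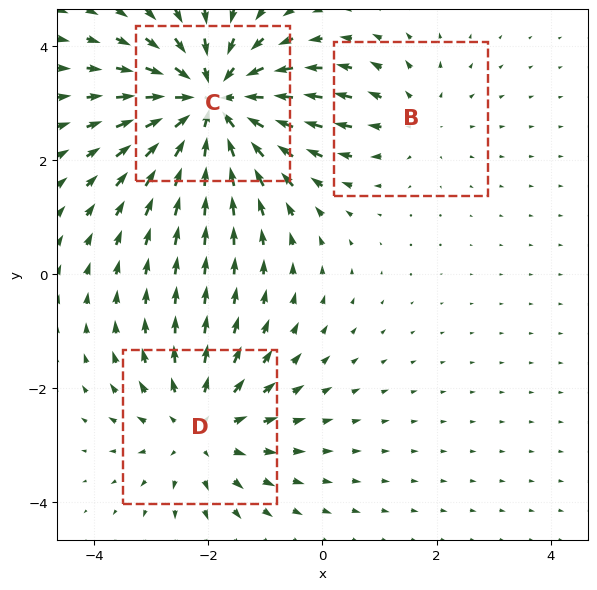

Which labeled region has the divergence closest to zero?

B

Divergence at each region's feature centre — B: about +2, C: about -4, D: about +3. Region B is closest to zero.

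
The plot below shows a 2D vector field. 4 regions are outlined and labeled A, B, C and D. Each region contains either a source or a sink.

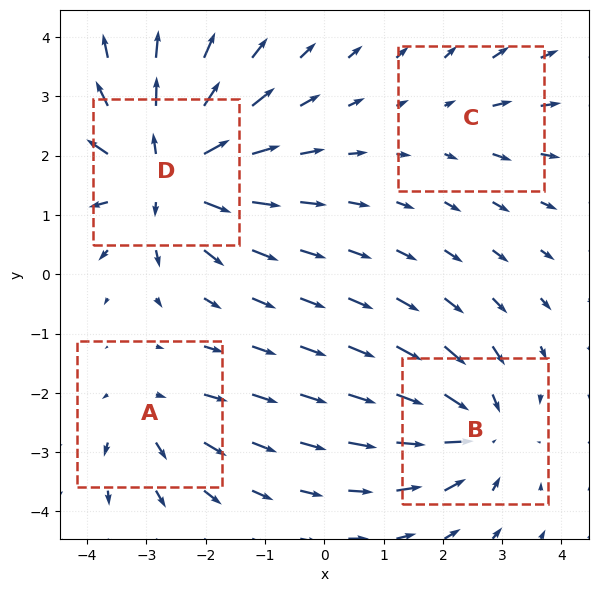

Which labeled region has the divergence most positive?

Divergence at each region's feature centre — A: about +3, B: about -5, C: about +2, D: about +7. Region D is most positive.

D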